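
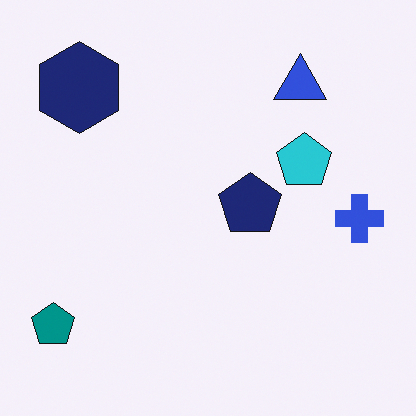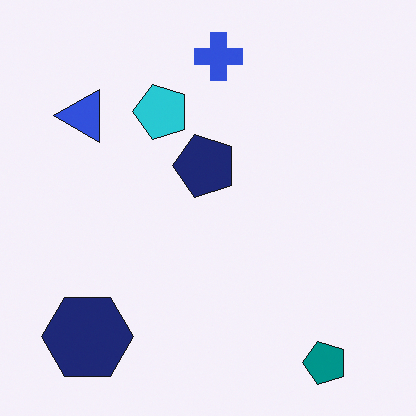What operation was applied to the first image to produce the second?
It was rotated 90° counter-clockwise.

The teal pentagon sits in the bottom-left of the first image and the bottom-right of the second — consistent with a whole-image 90° counter-clockwise rotation.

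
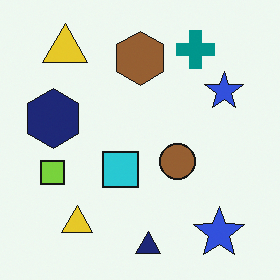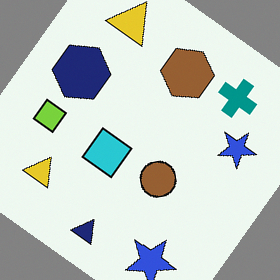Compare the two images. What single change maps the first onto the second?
The image was rotated clockwise by a large amount — several tens of degrees.

Every shape is tilted by the same angle and the image corners show triangular fill wedges — a whole-image rotation by a non-right angle.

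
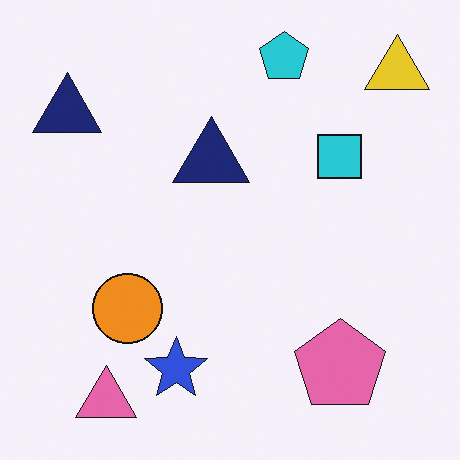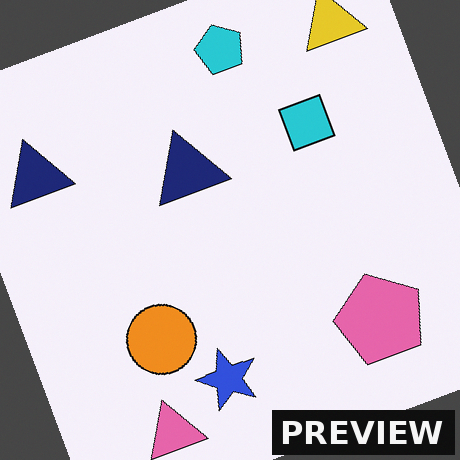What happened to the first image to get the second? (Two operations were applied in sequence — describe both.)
It was rotated counter-clockwise by a clearly visible amount, then watermarked with the text "PREVIEW" in the lower-right corner.

Every shape is tilted by the same angle and the image corners show triangular fill wedges — a whole-image rotation by a non-right angle. A dark label reading "PREVIEW" appears in the lower-right corner.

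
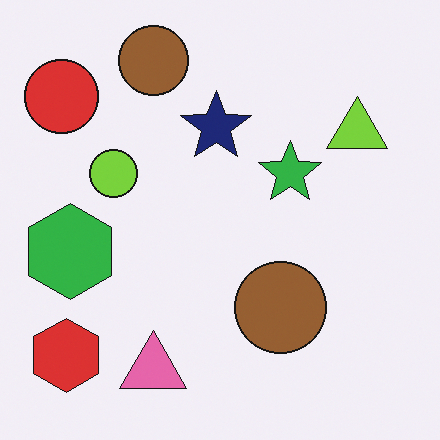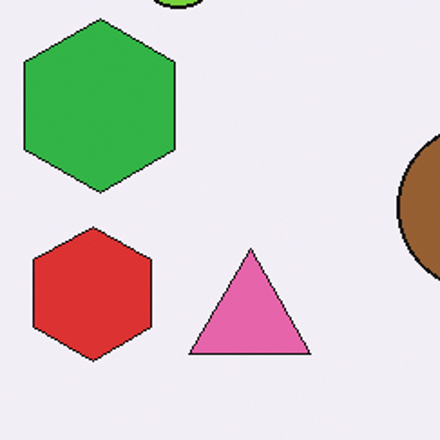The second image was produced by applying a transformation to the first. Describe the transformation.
Cropped tightly and scaled back up.

The visible shapes are larger and the field of view is narrower; shapes near the original edges may be partly or wholly outside the frame — a crop-and-rescale.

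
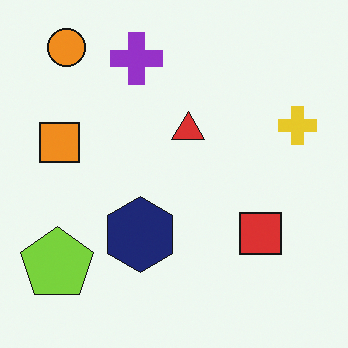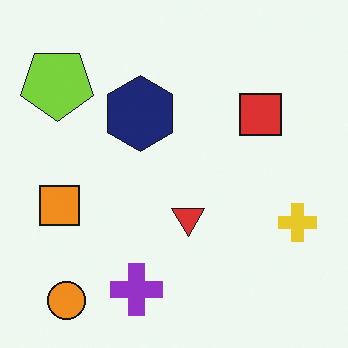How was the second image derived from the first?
Flipped vertically (top ↔ bottom).

The orange circle is in the top-left of the first image and the bottom-left of the second — shapes on opposite sides of the horizontal midline have swapped in a mirror flip.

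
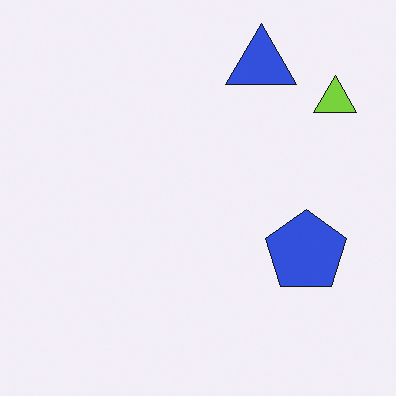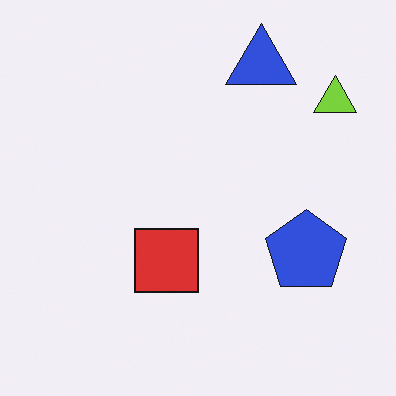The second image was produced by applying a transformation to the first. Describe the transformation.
This is the original image overlaid with an additional red square.

A red square appears in the second image that is absent from the first.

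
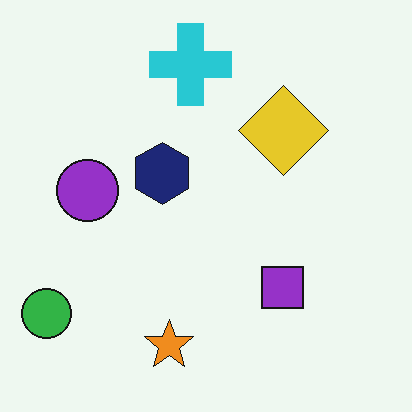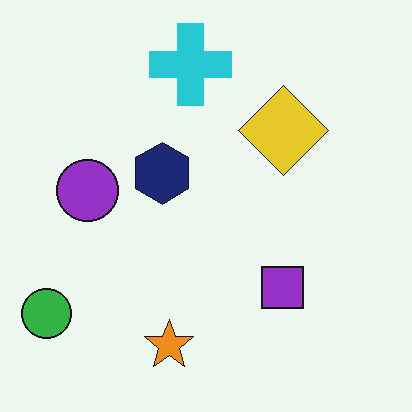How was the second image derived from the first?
The image was given moderate JPEG compression.

Blocky 8×8 compression artifacts appear around shape edges and the flat background shows ringing — characteristic JPEG degradation.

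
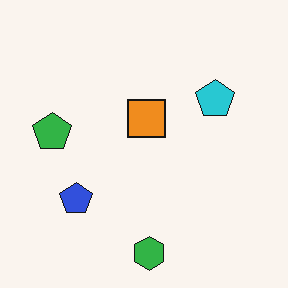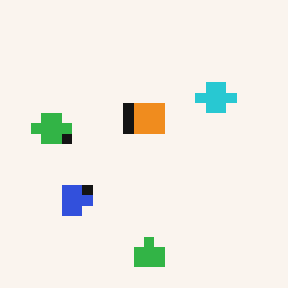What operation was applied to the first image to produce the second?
The second image is the first coarsely pixelated.

Shapes are reduced to large square blocks; fine edges and outlines are lost — a downscale-then-upscale (mosaic) effect.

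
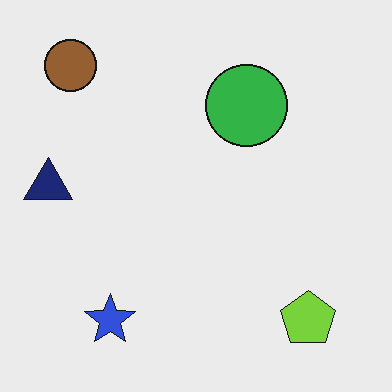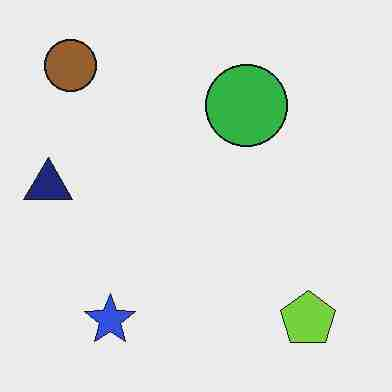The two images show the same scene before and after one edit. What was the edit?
The second image is the first degraded with heavy JPEG compression.

Blocky 8×8 compression artifacts appear around shape edges and the flat background shows ringing — characteristic JPEG degradation.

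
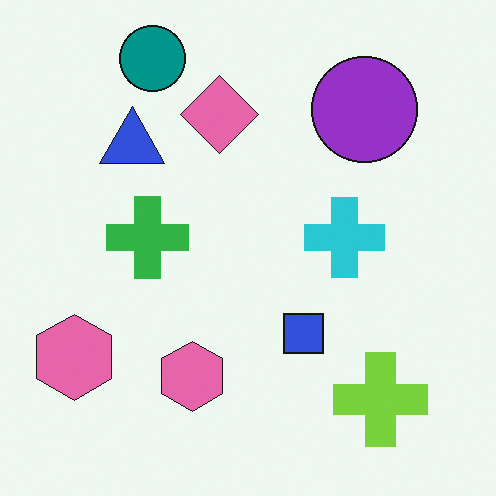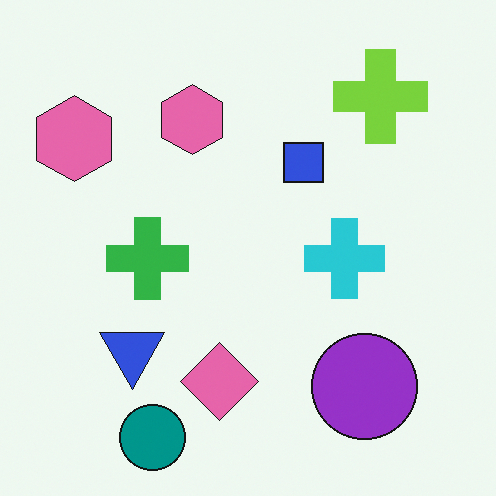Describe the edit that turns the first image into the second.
Flipped vertically (top ↔ bottom).

The teal circle is in the top-left of the first image and the bottom-left of the second — shapes on opposite sides of the horizontal midline have swapped in a mirror flip.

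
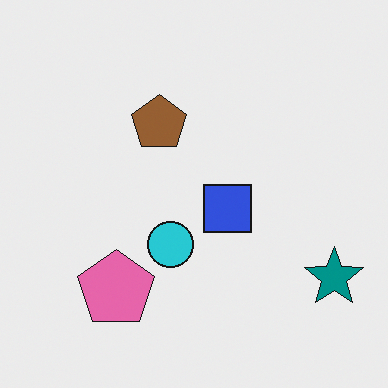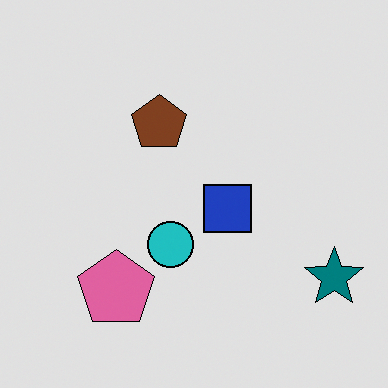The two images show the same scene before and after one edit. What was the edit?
It was posterized to a reduced palette.

Each flat color has snapped to a coarser quantized level — most visibly, the near-white background has dropped to a flat grey.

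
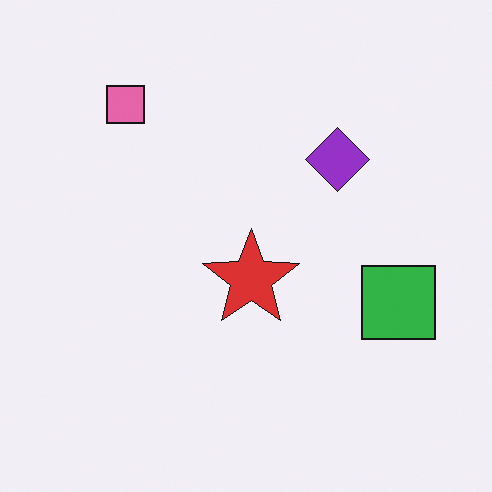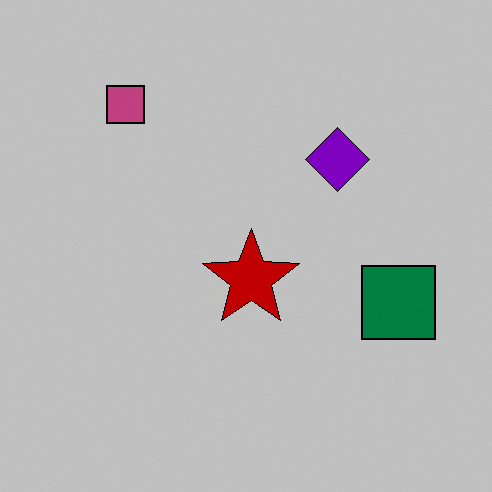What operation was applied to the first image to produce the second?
The second image is the first aggressively posterized.

Each flat color has snapped to a coarser quantized level — most visibly, the near-white background has dropped to a flat grey.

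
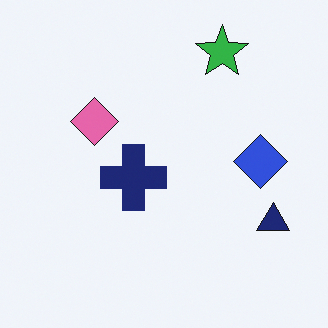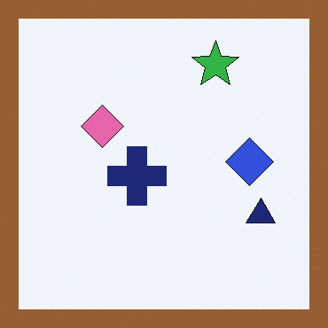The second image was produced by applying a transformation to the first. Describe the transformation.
This is the original image framed with a brown border.

A solid brown frame runs around the edge of the second image, with the content slightly shrunk inside it.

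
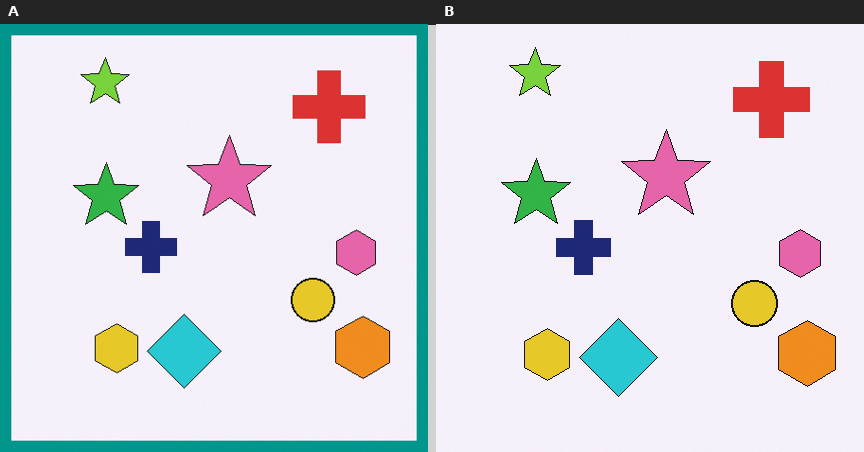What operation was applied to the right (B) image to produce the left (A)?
It was framed with a teal border.

A solid teal frame runs around the edge of the left (A) image, with the content slightly shrunk inside it.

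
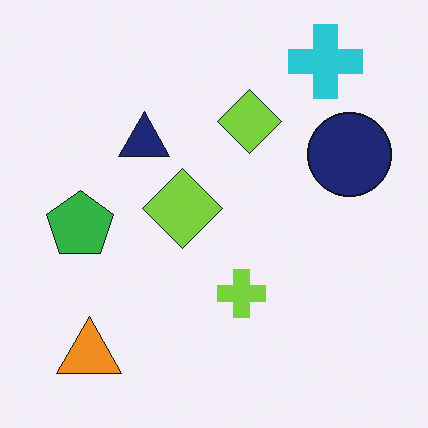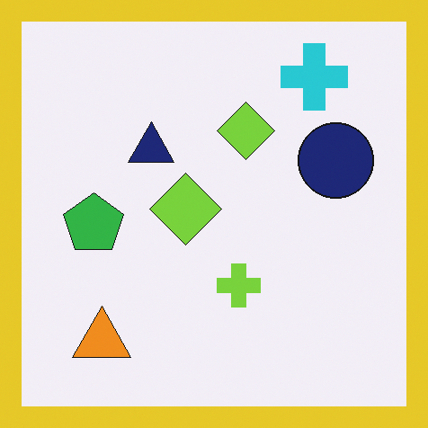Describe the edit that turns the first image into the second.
The transformation is: framed with a yellow border.

A solid yellow frame runs around the edge of the second image, with the content slightly shrunk inside it.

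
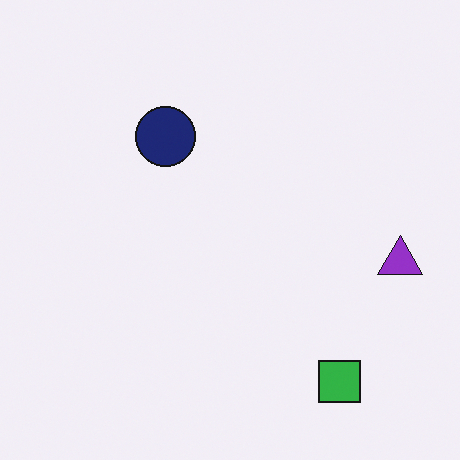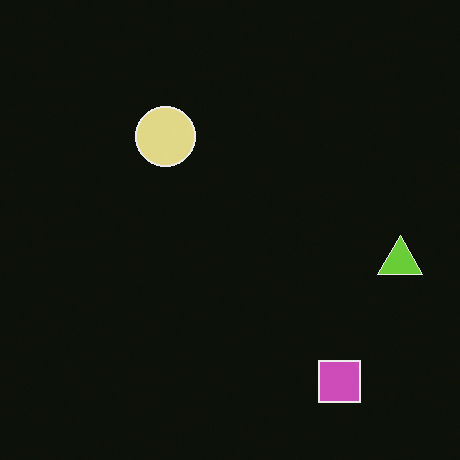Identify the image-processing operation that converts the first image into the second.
It was color-inverted (negative).

The light background has become dark and every shape's color is its complement — a photographic negative.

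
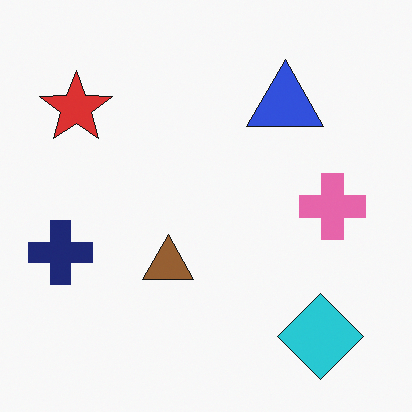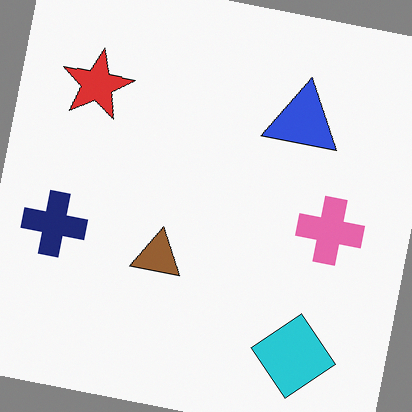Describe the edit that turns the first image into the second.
It was rotated clockwise by a few degrees.

Every shape is tilted by the same angle and the image corners show triangular fill wedges — a whole-image rotation by a non-right angle.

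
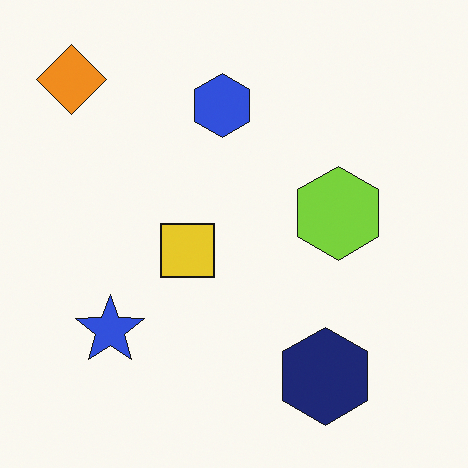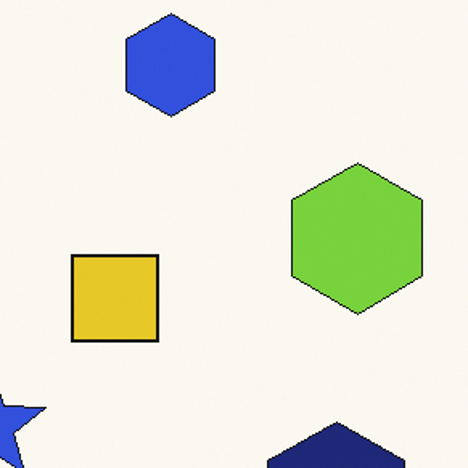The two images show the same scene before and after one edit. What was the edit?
This is the original image cropped slightly and scaled back up.

The visible shapes are larger and the field of view is narrower; shapes near the original edges may be partly or wholly outside the frame — a crop-and-rescale.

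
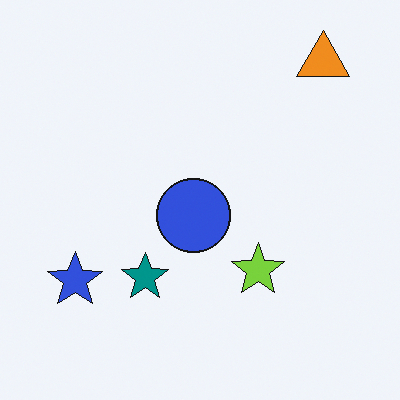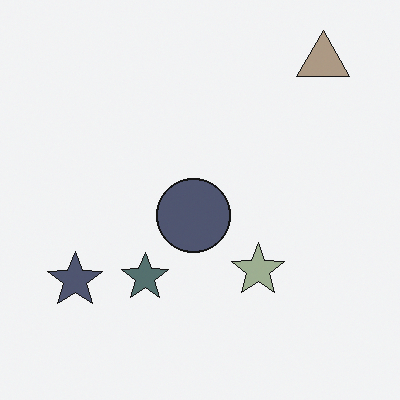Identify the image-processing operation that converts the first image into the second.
The image was heavily desaturated.

All colors are more muted and greyish — a global saturation change.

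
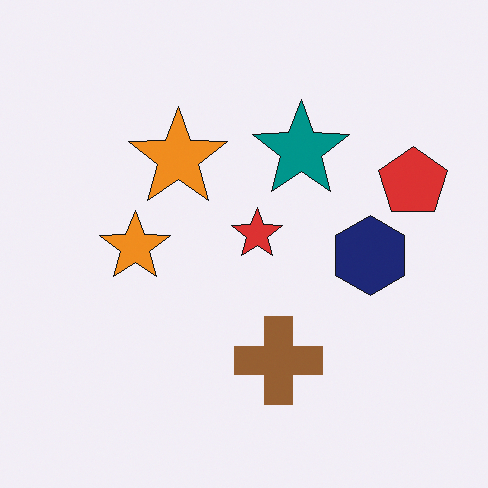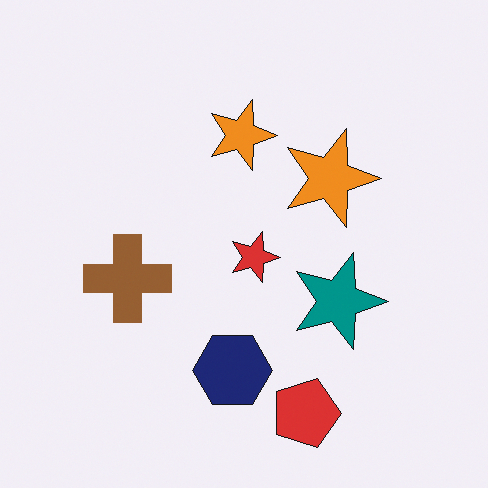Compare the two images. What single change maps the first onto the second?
The image was rotated 90° clockwise.

The red pentagon sits in the right of the first image and the bottom of the second — consistent with a whole-image 90° clockwise rotation.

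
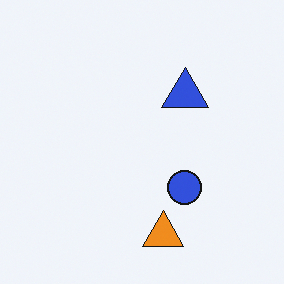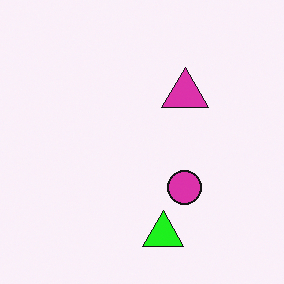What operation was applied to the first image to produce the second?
The transformation is: hue-shifted by a moderate amount.

Every shape's color has rotated by the same amount around the hue wheel — a uniform hue shift.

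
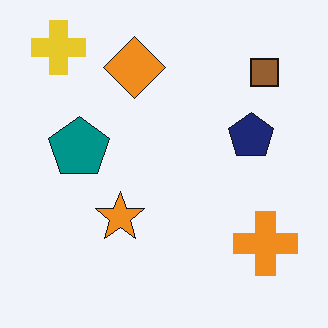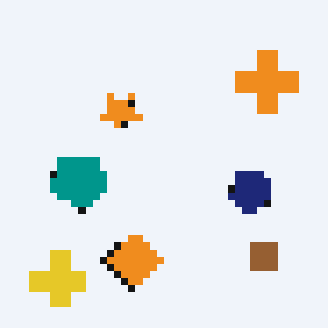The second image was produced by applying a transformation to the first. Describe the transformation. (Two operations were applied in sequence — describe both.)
It was moderately pixelated, then flipped vertically (top ↔ bottom).

Shapes are reduced to large square blocks; fine edges and outlines are lost — a downscale-then-upscale (mosaic) effect. The yellow cross is in the top-left of the first image and the bottom-left of the second — shapes on opposite sides of the horizontal midline have swapped in a mirror flip.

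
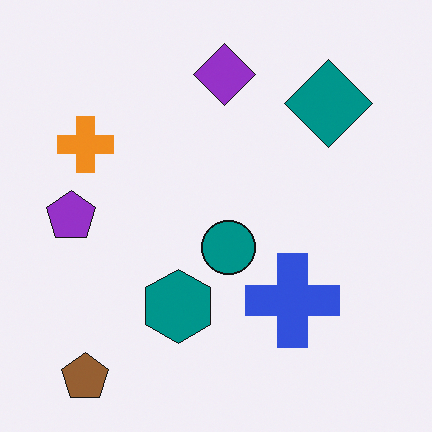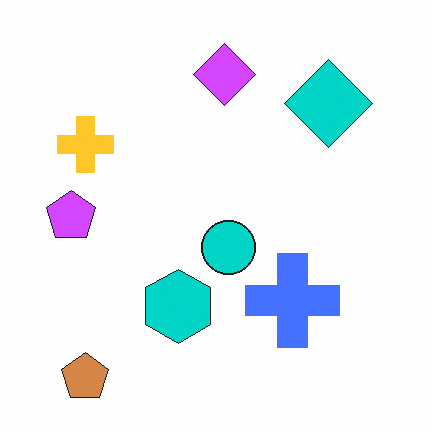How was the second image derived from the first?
Brightened a lot.

Every pixel — background and shapes alike — is uniformly brightened.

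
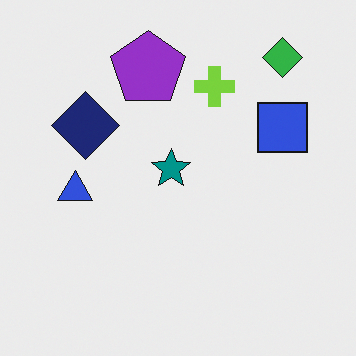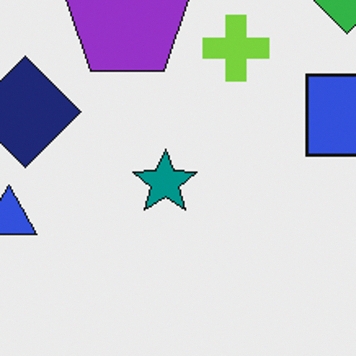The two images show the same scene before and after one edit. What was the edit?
It was cropped tightly and scaled back up.

The visible shapes are larger and the field of view is narrower; shapes near the original edges may be partly or wholly outside the frame — a crop-and-rescale.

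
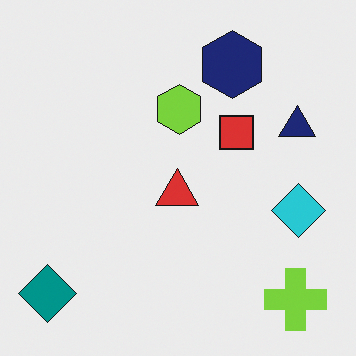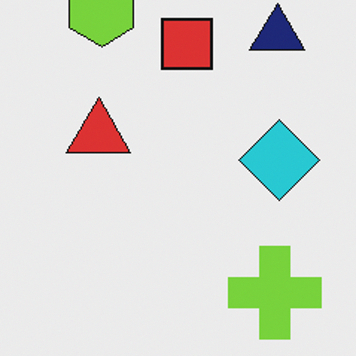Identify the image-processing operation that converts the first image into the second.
The image was cropped slightly and scaled back up.

The visible shapes are larger and the field of view is narrower; shapes near the original edges may be partly or wholly outside the frame — a crop-and-rescale.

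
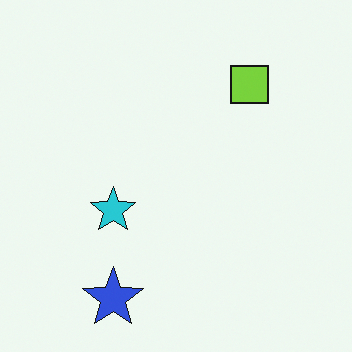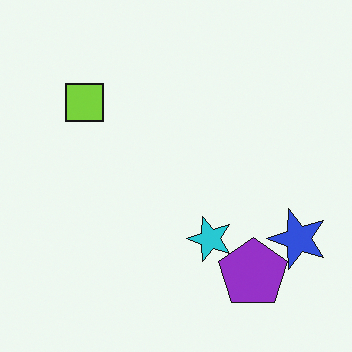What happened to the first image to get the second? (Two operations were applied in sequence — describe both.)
The second image is the first rotated 90° counter-clockwise, then overlaid with an additional purple pentagon.

The blue star sits in the bottom-left of the first image and the bottom-right of the second — consistent with a whole-image 90° counter-clockwise rotation. A purple pentagon appears in the second image that is absent from the first.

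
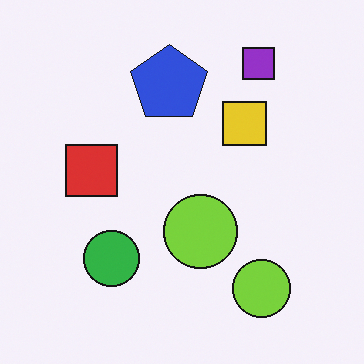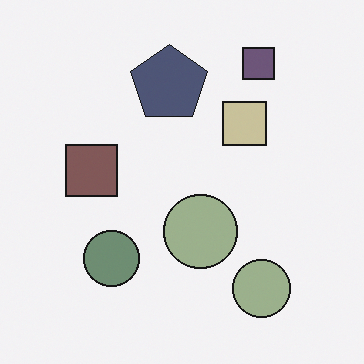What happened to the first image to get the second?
The transformation is: heavily desaturated.

All colors are more muted and greyish — a global saturation change.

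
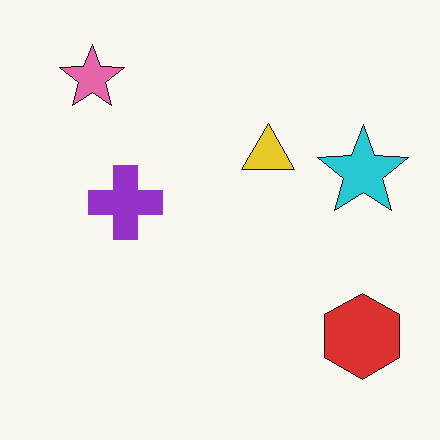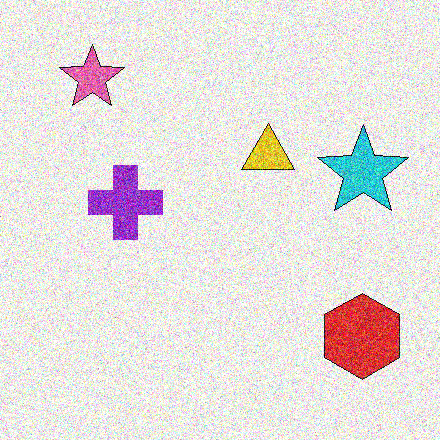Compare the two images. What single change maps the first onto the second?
The second image is the first degraded with heavy additive noise.

Random speckle covers the whole image, including the flat background.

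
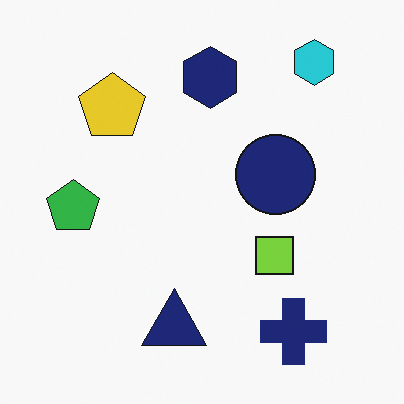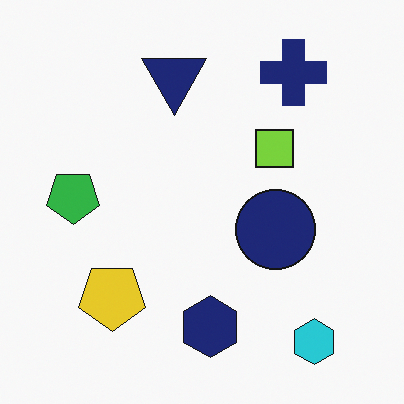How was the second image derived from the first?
This is the original image flipped vertically (top ↔ bottom).

The cyan hexagon is in the top-right of the first image and the bottom-right of the second — shapes on opposite sides of the horizontal midline have swapped in a mirror flip.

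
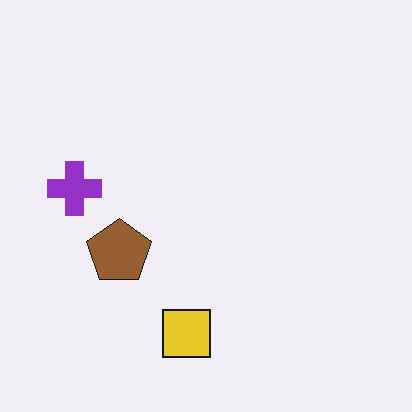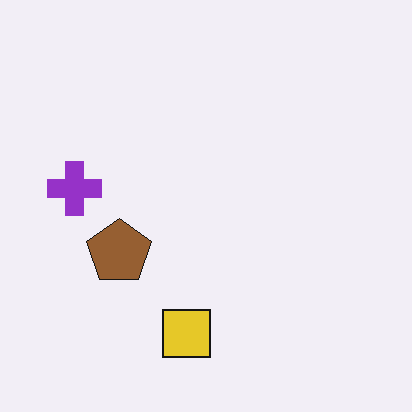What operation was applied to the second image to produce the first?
The transformation is: given moderate JPEG compression.

Blocky 8×8 compression artifacts appear around shape edges and the flat background shows ringing — characteristic JPEG degradation.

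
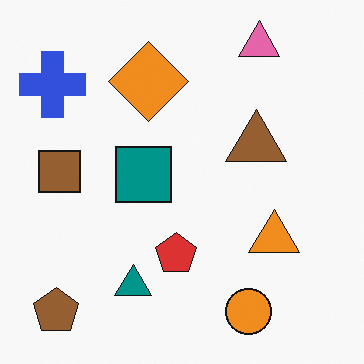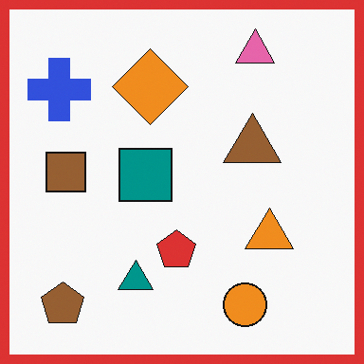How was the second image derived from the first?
The second image is the first framed with a red border.

A solid red frame runs around the edge of the second image, with the content slightly shrunk inside it.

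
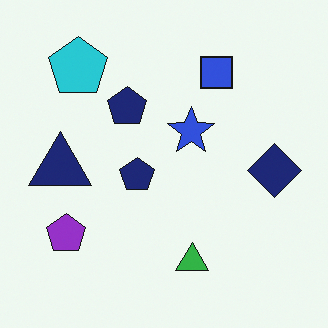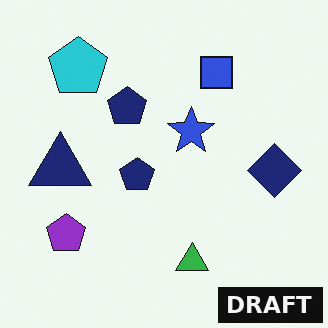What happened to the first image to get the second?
It was watermarked with the text "DRAFT" in the lower-right corner.

A dark label reading "DRAFT" appears in the lower-right corner.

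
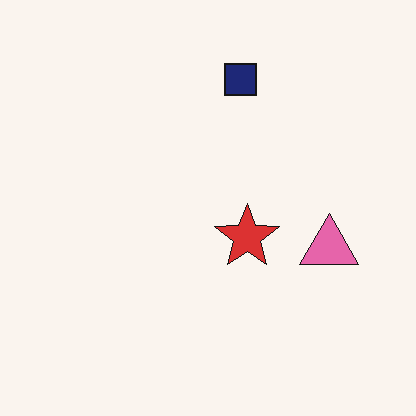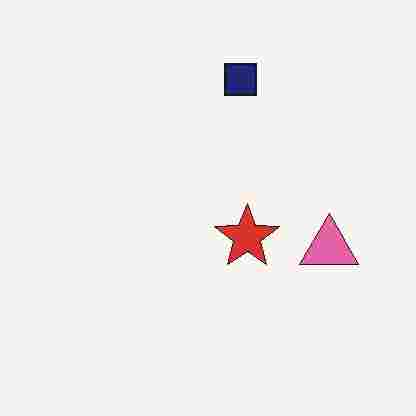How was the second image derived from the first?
Degraded with heavy JPEG compression.

Blocky 8×8 compression artifacts appear around shape edges and the flat background shows ringing — characteristic JPEG degradation.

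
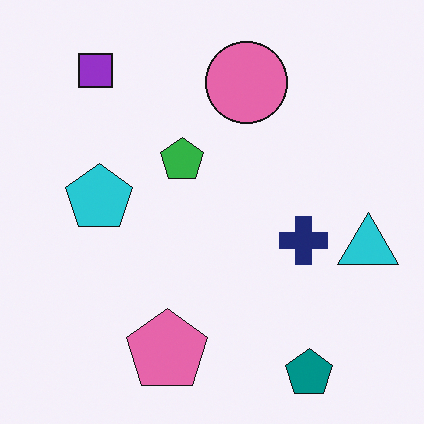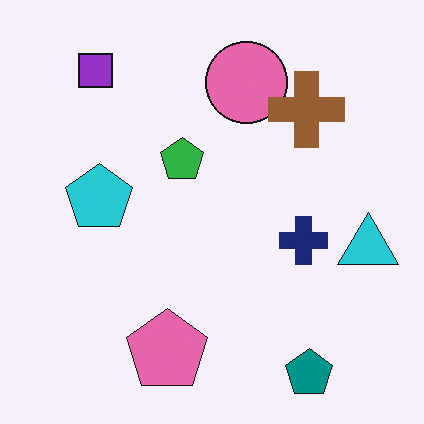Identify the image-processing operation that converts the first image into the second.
This is the original image overlaid with an additional brown cross.

A brown cross appears in the second image that is absent from the first.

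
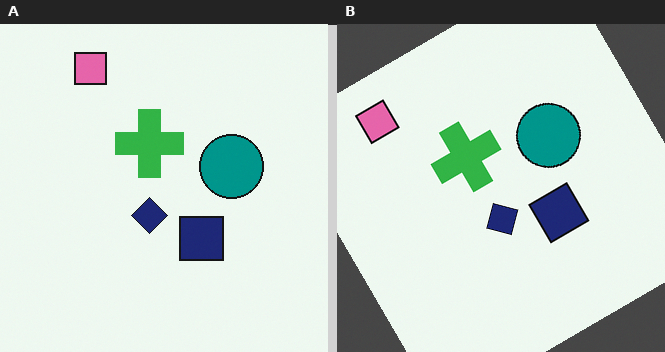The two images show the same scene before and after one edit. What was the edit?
The transformation is: rotated counter-clockwise by a large amount — several tens of degrees.

Every shape is tilted by the same angle and the image corners show triangular fill wedges — a whole-image rotation by a non-right angle.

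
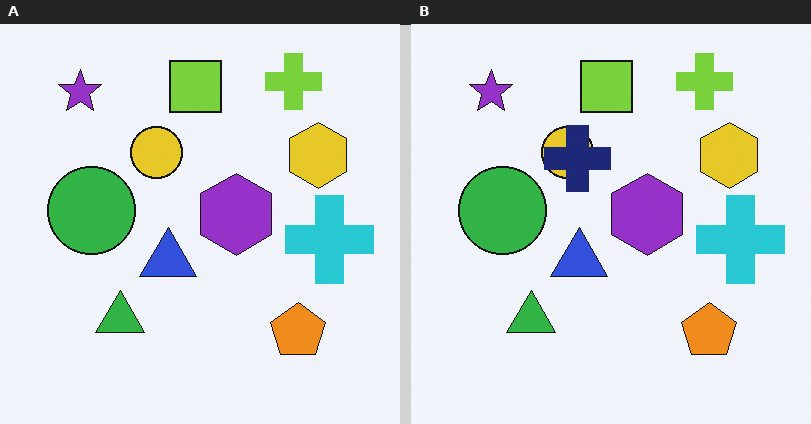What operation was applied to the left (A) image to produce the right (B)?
The right (B) image is the left (A) overlaid with an additional navy cross.

A navy cross appears in the right (B) image that is absent from the left (A).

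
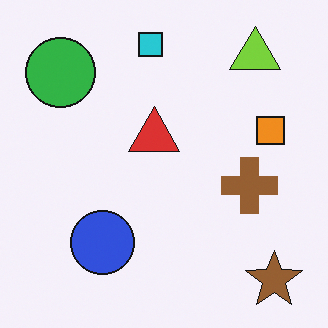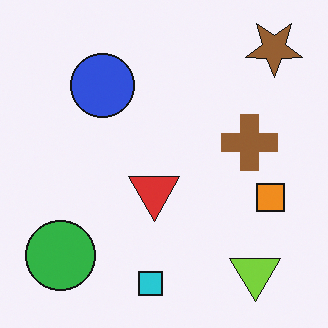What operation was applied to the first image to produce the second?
It was flipped vertically (top ↔ bottom).

The cyan square is in the top of the first image and the bottom of the second — shapes on opposite sides of the horizontal midline have swapped in a mirror flip.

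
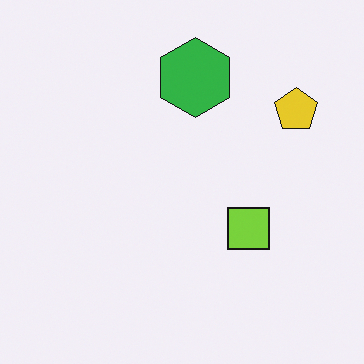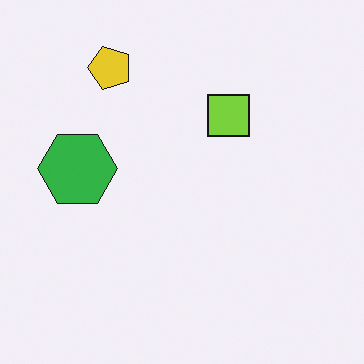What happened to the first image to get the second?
It was rotated 90° counter-clockwise.

The yellow pentagon sits in the top-right of the first image and the top-left of the second — consistent with a whole-image 90° counter-clockwise rotation.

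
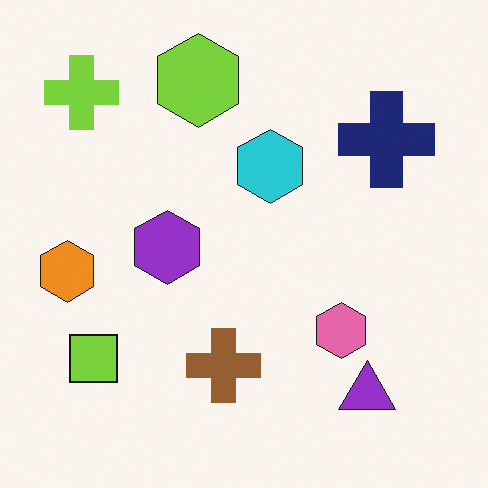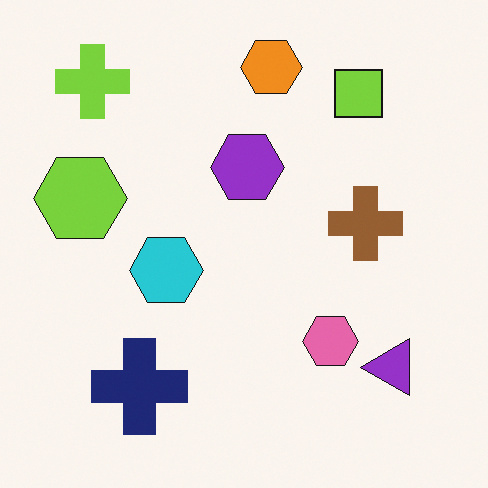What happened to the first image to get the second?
The second image is the first transposed (reflected across the top-left ↔ bottom-right diagonal).

Shapes have swapped their row and column positions — what was in the top-right is now in the bottom-left — a diagonal reflection.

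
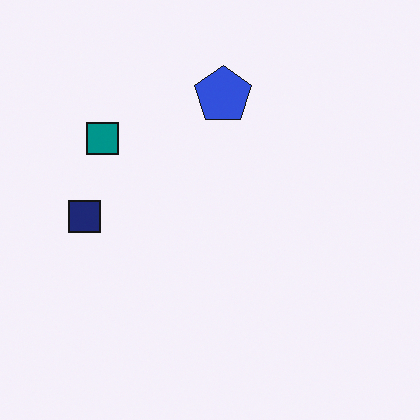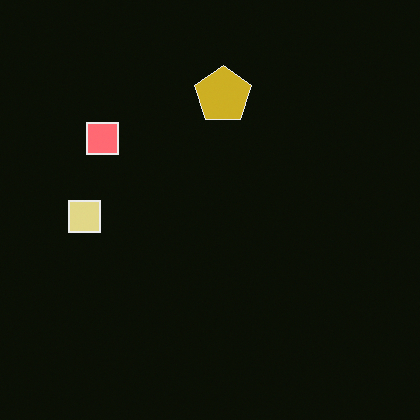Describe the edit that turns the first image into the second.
This is the original image color-inverted (negative).

The light background has become dark and every shape's color is its complement — a photographic negative.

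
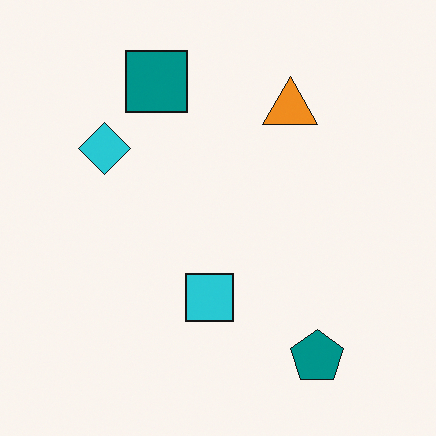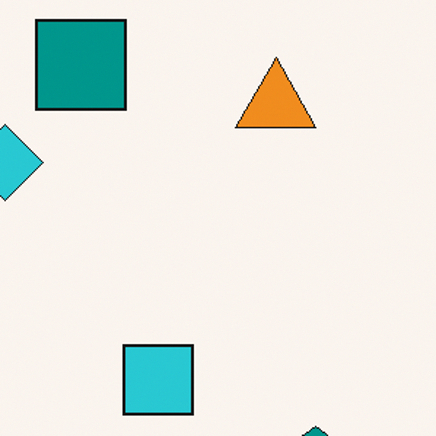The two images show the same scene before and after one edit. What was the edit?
Cropped to a modestly smaller region and rescaled.

The visible shapes are larger and the field of view is narrower; shapes near the original edges may be partly or wholly outside the frame — a crop-and-rescale.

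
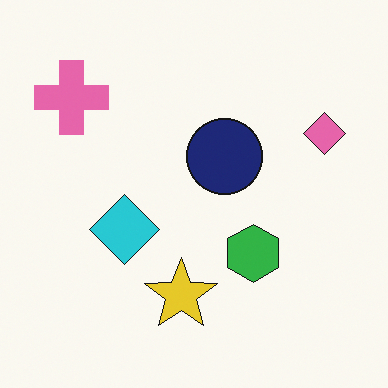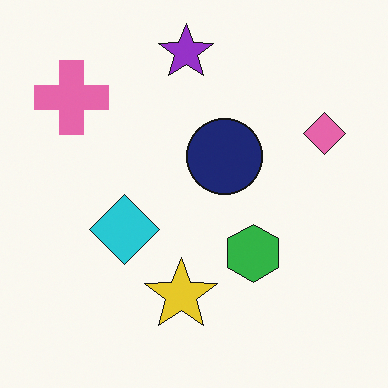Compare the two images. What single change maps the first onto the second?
The second image is the first overlaid with an additional purple star.

A purple star appears in the second image that is absent from the first.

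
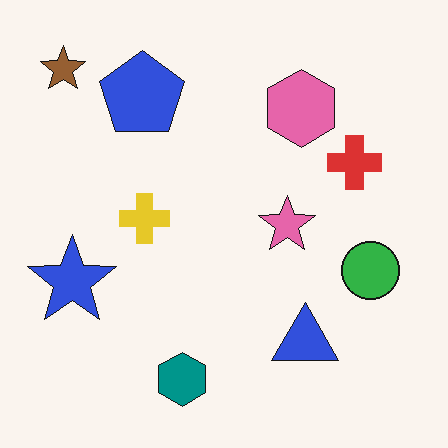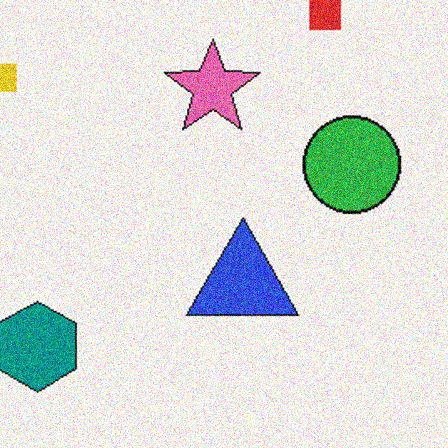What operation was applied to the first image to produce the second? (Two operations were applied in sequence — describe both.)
This is the original image cropped tightly and scaled back up, then degraded with heavy additive noise.

The visible shapes are larger and the field of view is narrower; shapes near the original edges may be partly or wholly outside the frame — a crop-and-rescale. Random speckle covers the whole image, including the flat background.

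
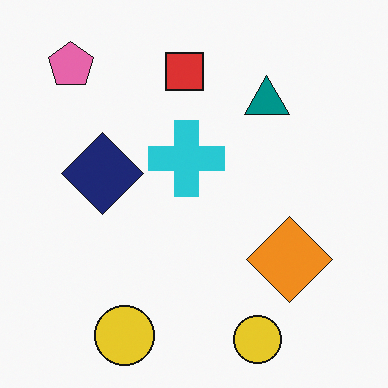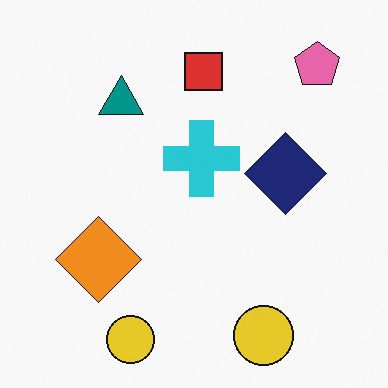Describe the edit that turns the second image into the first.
The image was flipped horizontally (left ↔ right).

The pink pentagon is in the top-right of the second image and the top-left of the first — shapes on opposite sides of the vertical midline have swapped in a mirror flip.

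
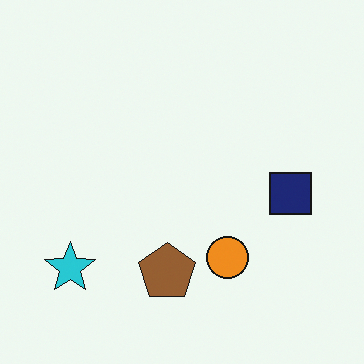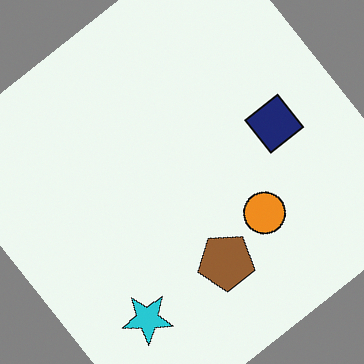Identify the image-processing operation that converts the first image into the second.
Rotated counter-clockwise by a large amount — several tens of degrees.

Every shape is tilted by the same angle and the image corners show triangular fill wedges — a whole-image rotation by a non-right angle.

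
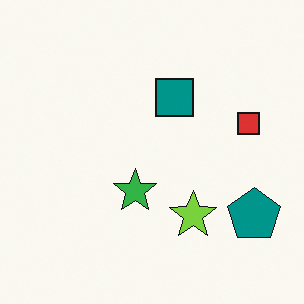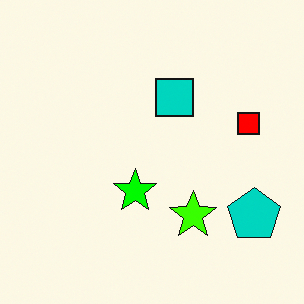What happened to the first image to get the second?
The second image is the first made much more vivid (saturation change).

All colors are more vivid — a global saturation change.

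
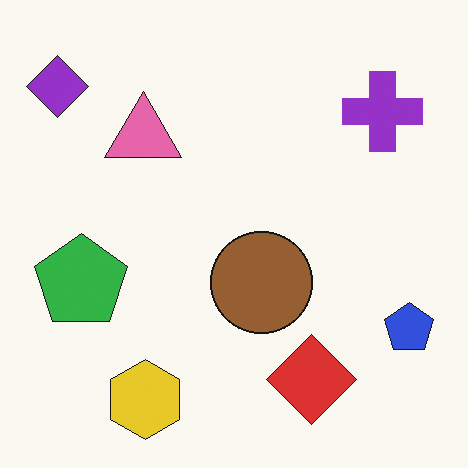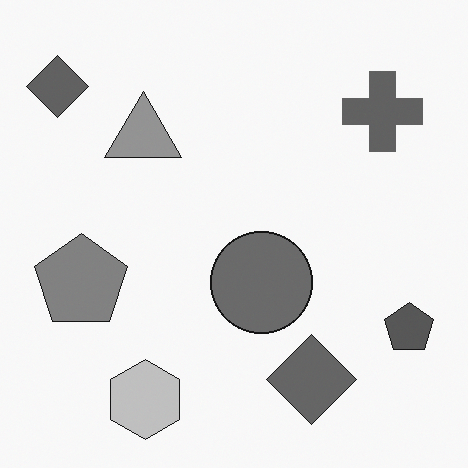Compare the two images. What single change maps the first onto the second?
The image was converted to grayscale.

All color is removed — every shape is now a shade of grey.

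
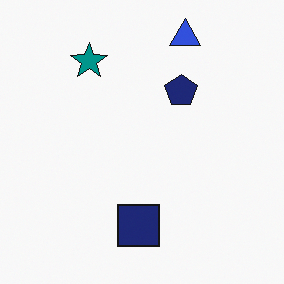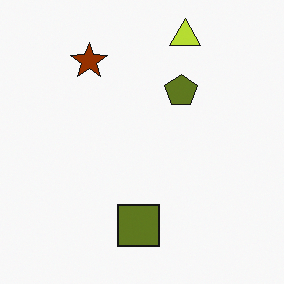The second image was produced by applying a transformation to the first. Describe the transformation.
The second image is the first hue-shifted through roughly half the color wheel.

Every shape's color has rotated by the same amount around the hue wheel — a uniform hue shift.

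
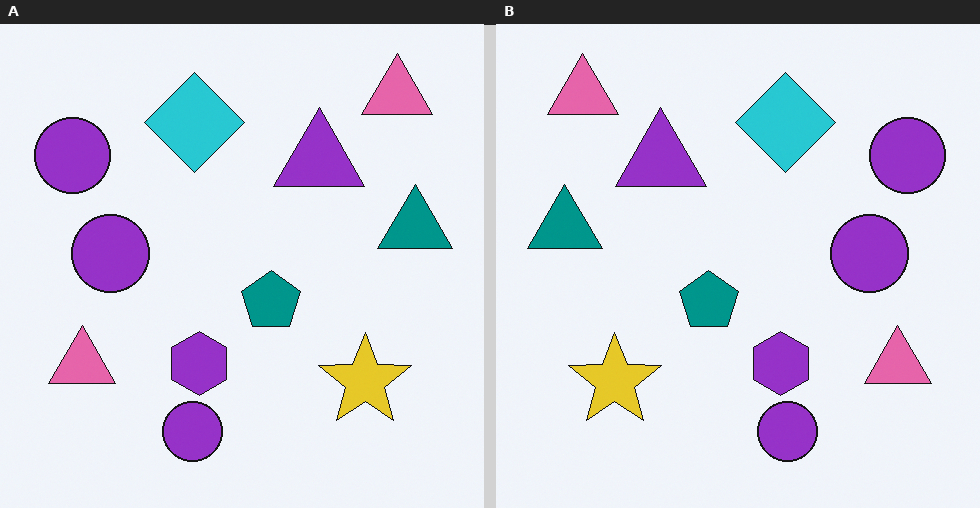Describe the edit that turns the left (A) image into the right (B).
It was flipped horizontally (left ↔ right).

The teal triangle is in the right of the left (A) image and the left of the right (B) — shapes on opposite sides of the vertical midline have swapped in a mirror flip.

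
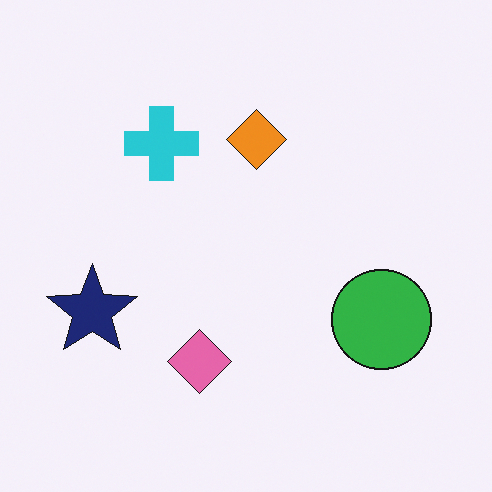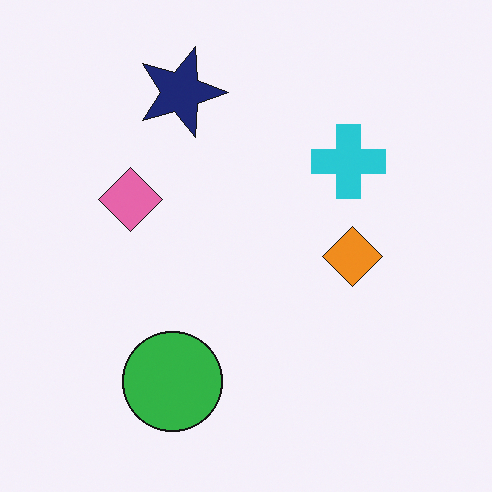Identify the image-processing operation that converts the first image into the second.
The transformation is: rotated 90° clockwise.

The navy star sits in the left of the first image and the top of the second — consistent with a whole-image 90° clockwise rotation.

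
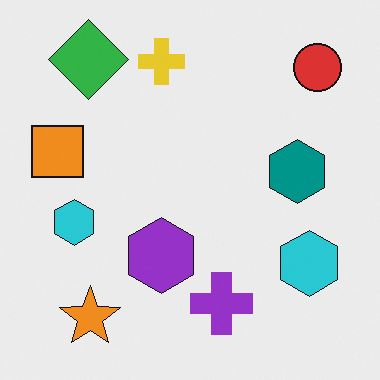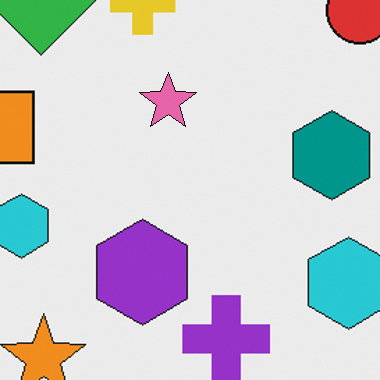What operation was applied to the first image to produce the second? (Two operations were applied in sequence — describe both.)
Cropped to a modestly smaller region and rescaled, then overlaid with an additional pink star.

The visible shapes are larger and the field of view is narrower; shapes near the original edges may be partly or wholly outside the frame — a crop-and-rescale. A pink star appears in the second image that is absent from the first.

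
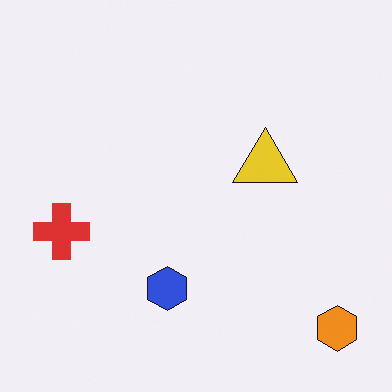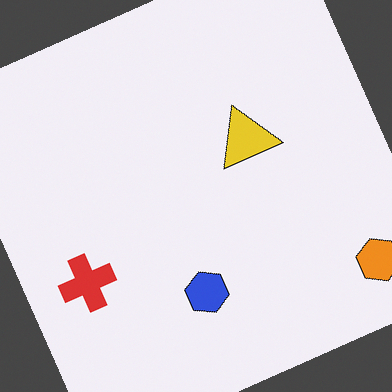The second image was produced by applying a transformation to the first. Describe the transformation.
Rotated counter-clockwise by a clearly visible amount.

Every shape is tilted by the same angle and the image corners show triangular fill wedges — a whole-image rotation by a non-right angle.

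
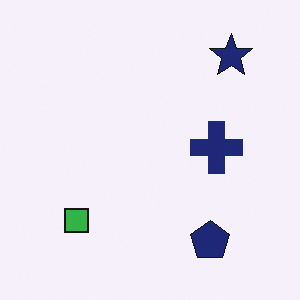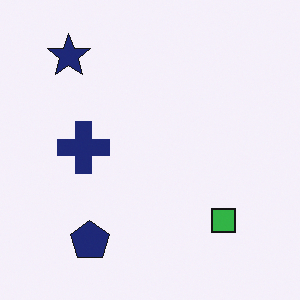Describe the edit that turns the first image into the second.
The transformation is: flipped horizontally (left ↔ right).

The navy star is in the top-right of the first image and the top-left of the second — shapes on opposite sides of the vertical midline have swapped in a mirror flip.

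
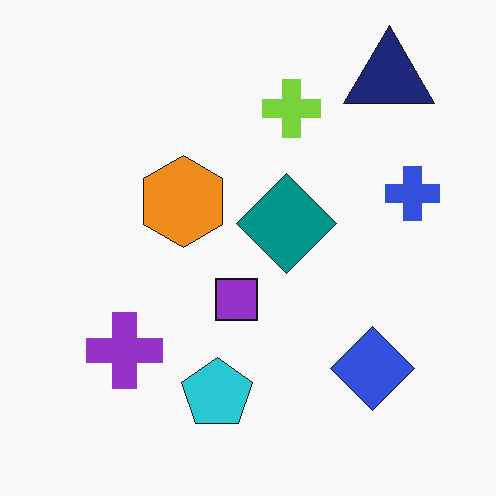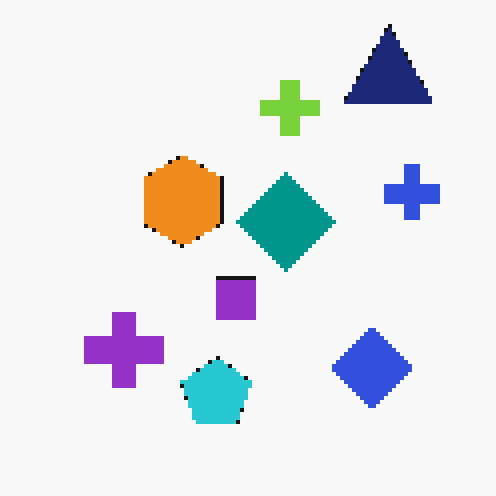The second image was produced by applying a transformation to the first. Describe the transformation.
The image was lightly pixelated (a mild mosaic effect).

Shapes are reduced to large square blocks; fine edges and outlines are lost — a downscale-then-upscale (mosaic) effect.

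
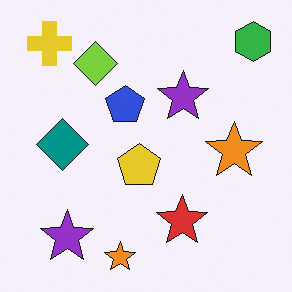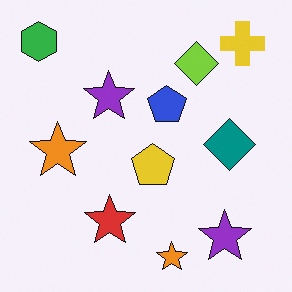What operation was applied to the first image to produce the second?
The second image is the first flipped horizontally (left ↔ right).

The green hexagon is in the top-right of the first image and the top-left of the second — shapes on opposite sides of the vertical midline have swapped in a mirror flip.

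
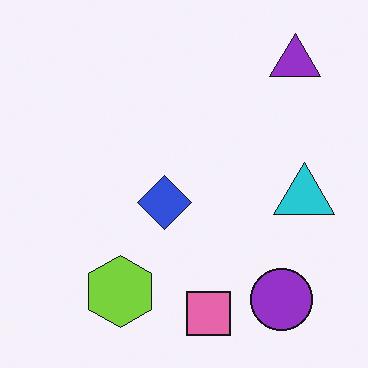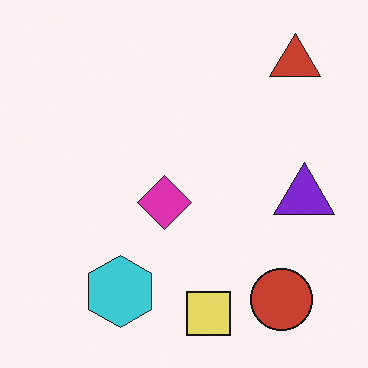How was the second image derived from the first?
It was hue-shifted noticeably.

Every shape's color has rotated by the same amount around the hue wheel — a uniform hue shift.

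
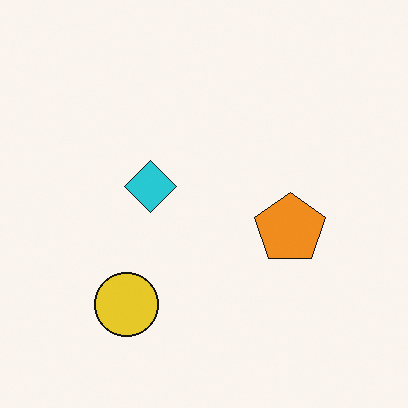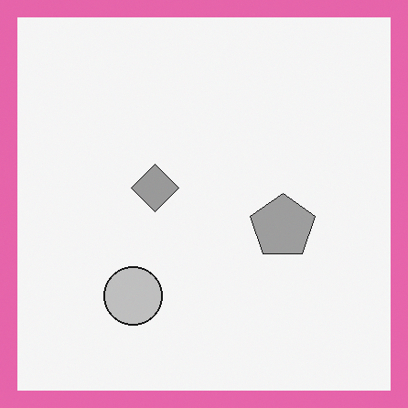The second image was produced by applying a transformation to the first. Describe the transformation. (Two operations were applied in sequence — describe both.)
It was converted to grayscale, then framed with a pink border.

All color is removed — every shape is now a shade of grey. A solid pink frame runs around the edge of the second image, with the content slightly shrunk inside it.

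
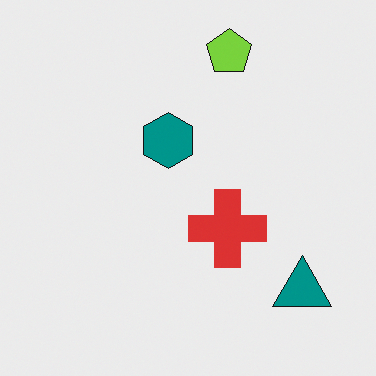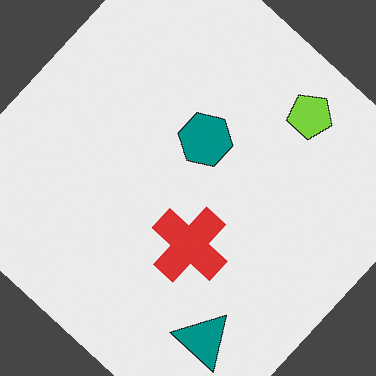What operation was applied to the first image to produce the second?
The second image is the first rotated clockwise by a large amount — several tens of degrees.

Every shape is tilted by the same angle and the image corners show triangular fill wedges — a whole-image rotation by a non-right angle.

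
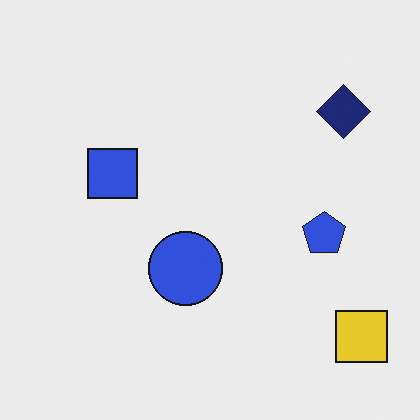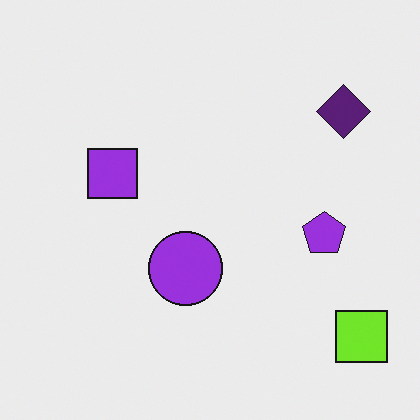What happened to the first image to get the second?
It was hue-shifted slightly.

Every shape's color has rotated by the same amount around the hue wheel — a uniform hue shift.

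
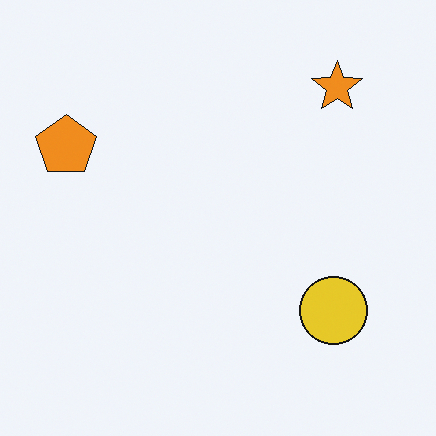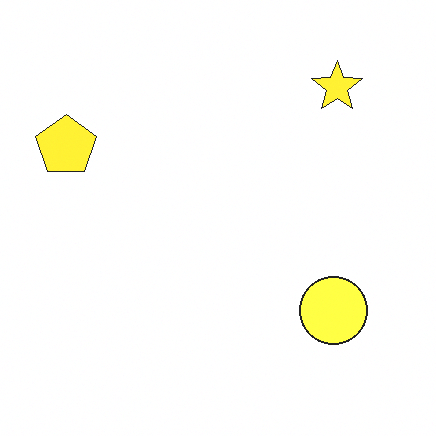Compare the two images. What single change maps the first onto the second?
It was substantially brightened.

Every pixel — background and shapes alike — is uniformly brightened.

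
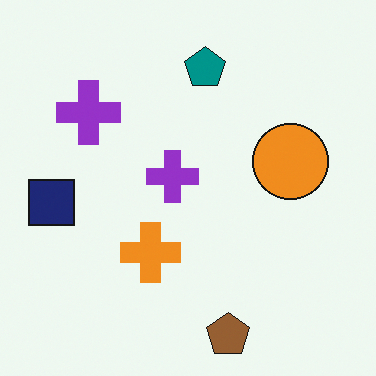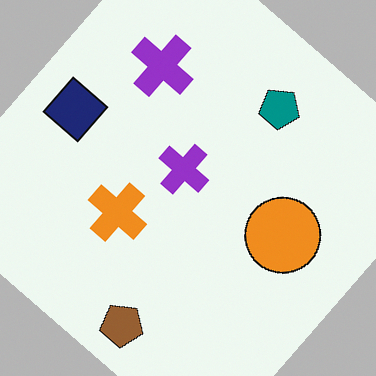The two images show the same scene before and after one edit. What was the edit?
It was rotated clockwise by a large amount — several tens of degrees.

Every shape is tilted by the same angle and the image corners show triangular fill wedges — a whole-image rotation by a non-right angle.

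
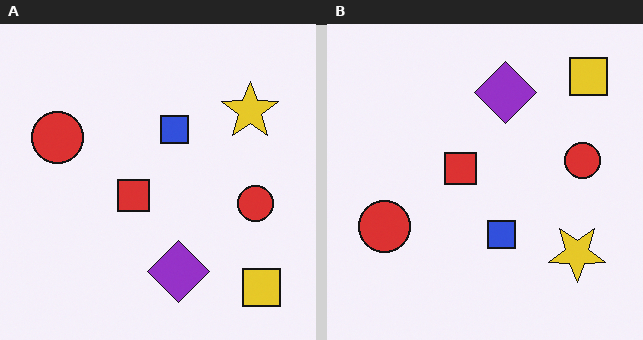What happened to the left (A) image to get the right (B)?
The transformation is: flipped vertically (top ↔ bottom).

The yellow square is in the bottom-right of the left (A) image and the top-right of the right (B) — shapes on opposite sides of the horizontal midline have swapped in a mirror flip.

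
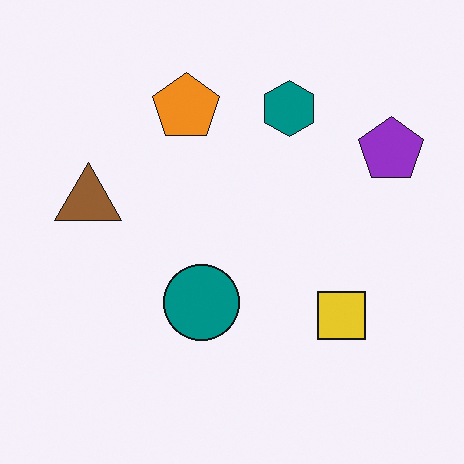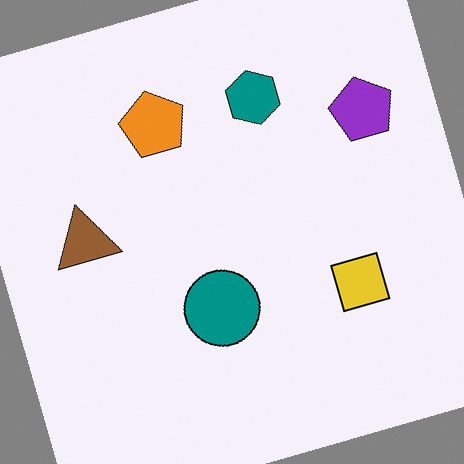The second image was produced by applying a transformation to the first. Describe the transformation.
The transformation is: rotated counter-clockwise by a moderate amount.

Every shape is tilted by the same angle and the image corners show triangular fill wedges — a whole-image rotation by a non-right angle.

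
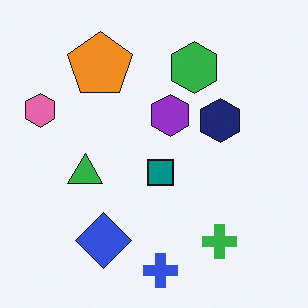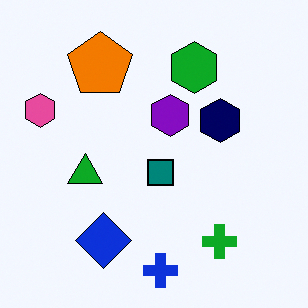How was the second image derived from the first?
The image was given slightly increased contrast.

Tones are pushed away from mid-grey across the whole image — a global contrast change.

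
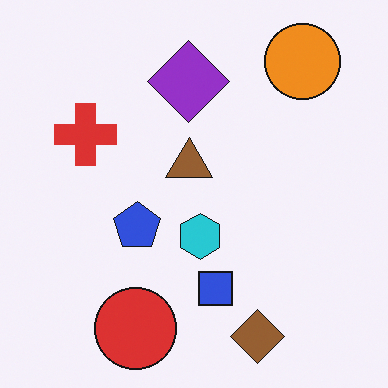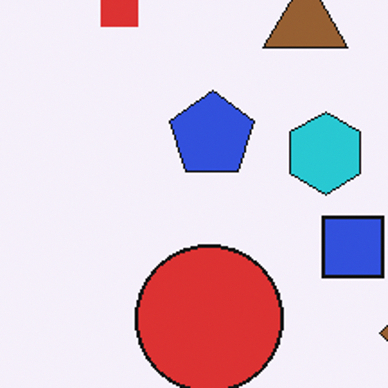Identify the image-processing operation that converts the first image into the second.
The second image is the first cropped to a noticeably smaller region and rescaled.

The visible shapes are larger and the field of view is narrower; shapes near the original edges may be partly or wholly outside the frame — a crop-and-rescale.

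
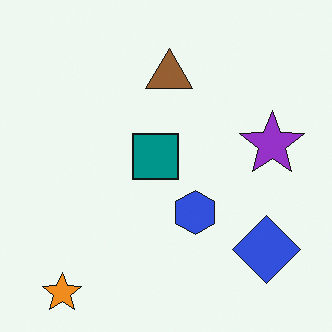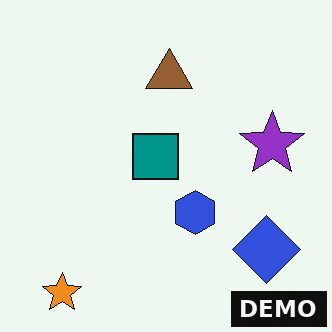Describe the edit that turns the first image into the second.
This is the original image watermarked with the text "DEMO" in the lower-right corner.

A dark label reading "DEMO" appears in the lower-right corner.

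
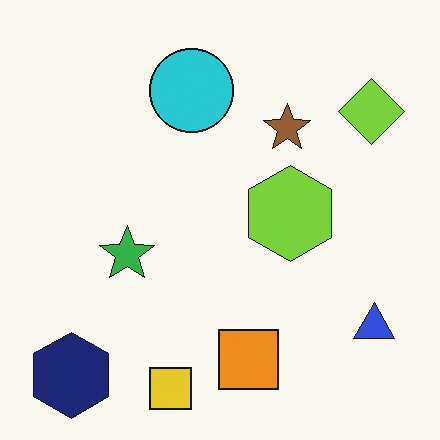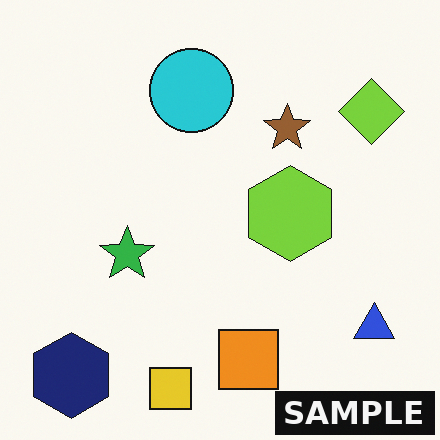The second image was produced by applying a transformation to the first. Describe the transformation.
This is the original image watermarked with the text "SAMPLE" in the lower-right corner.

A dark label reading "SAMPLE" appears in the lower-right corner.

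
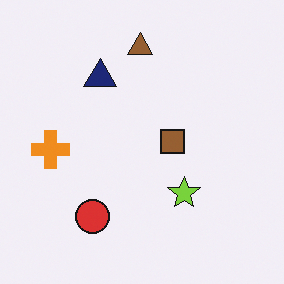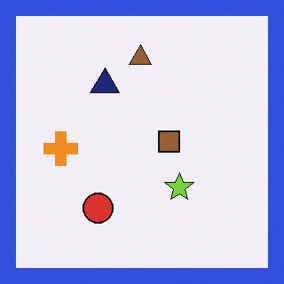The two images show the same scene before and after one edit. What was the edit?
The image was framed with a blue border.

A solid blue frame runs around the edge of the second image, with the content slightly shrunk inside it.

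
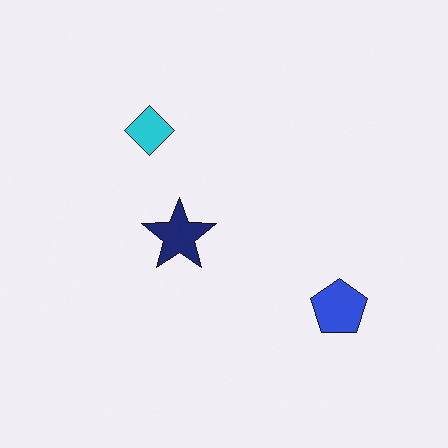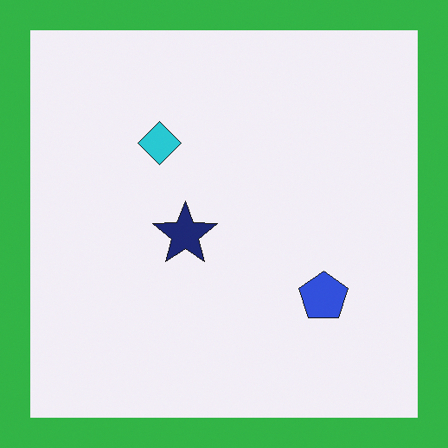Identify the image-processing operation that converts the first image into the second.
This is the original image framed with a green border.

A solid green frame runs around the edge of the second image, with the content slightly shrunk inside it.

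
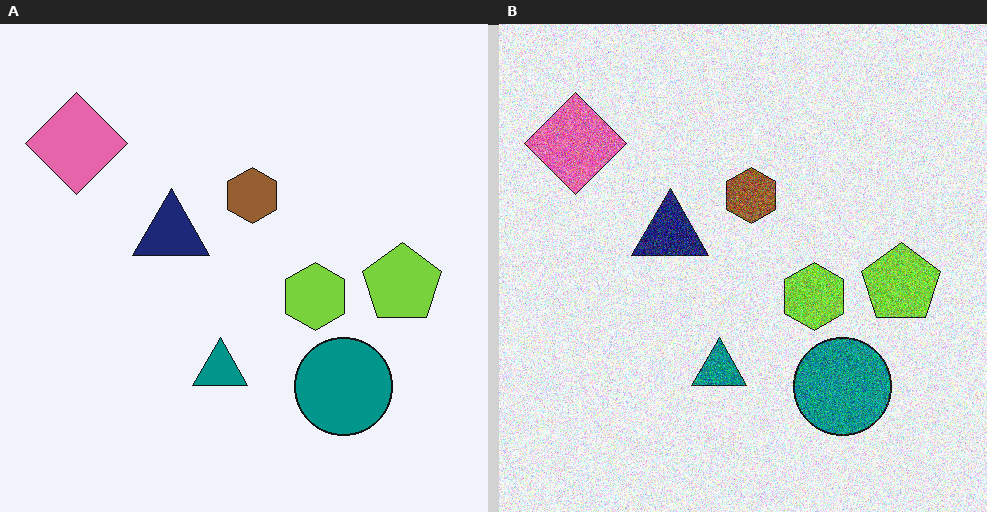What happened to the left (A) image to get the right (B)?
This is the original image degraded with strong gaussian noise.

Random speckle covers the whole image, including the flat background.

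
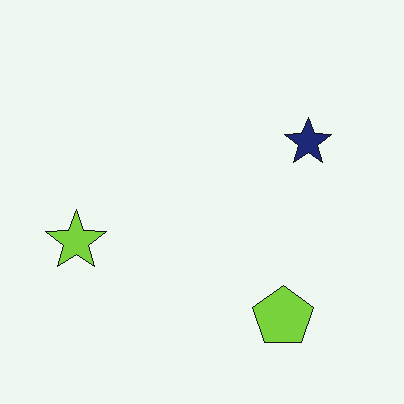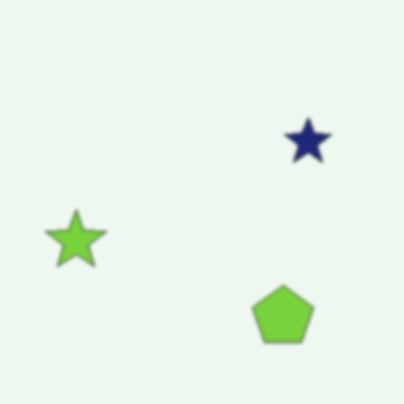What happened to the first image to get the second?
The transformation is: slightly softened.

Shape edges and outlines are uniformly softened across the whole image.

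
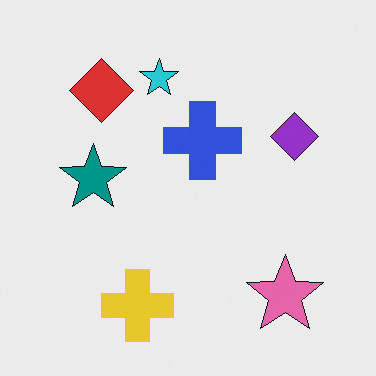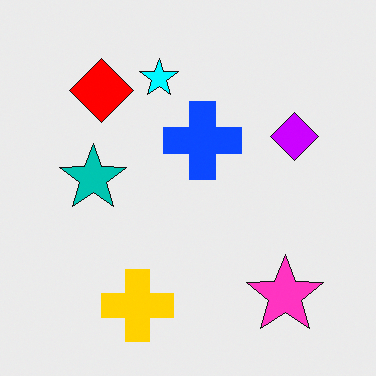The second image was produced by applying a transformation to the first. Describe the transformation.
The image was made much more vivid (saturation change).

All colors are more vivid — a global saturation change.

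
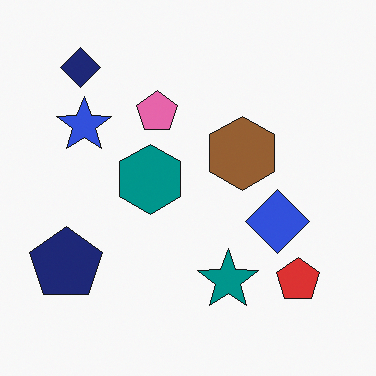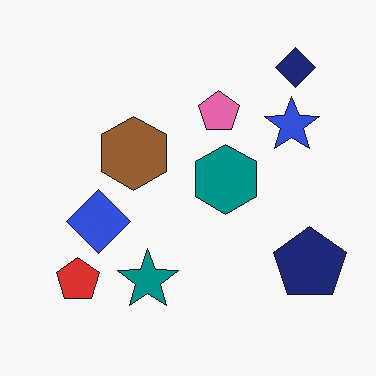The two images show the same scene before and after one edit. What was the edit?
The second image is the first flipped horizontally (left ↔ right).

The navy pentagon is in the bottom-left of the first image and the bottom-right of the second — shapes on opposite sides of the vertical midline have swapped in a mirror flip.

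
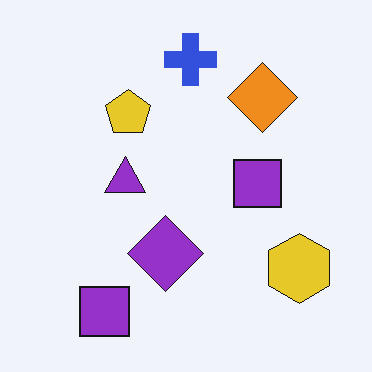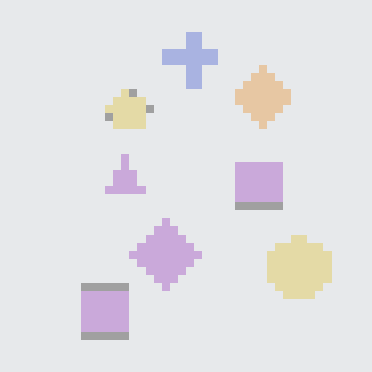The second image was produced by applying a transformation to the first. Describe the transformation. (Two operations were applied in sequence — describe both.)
This is the original image moderately pixelated, then washed out (contrast reduced).

Shapes are reduced to large square blocks; fine edges and outlines are lost — a downscale-then-upscale (mosaic) effect. Tones are pushed toward mid-grey across the whole image — a global contrast change.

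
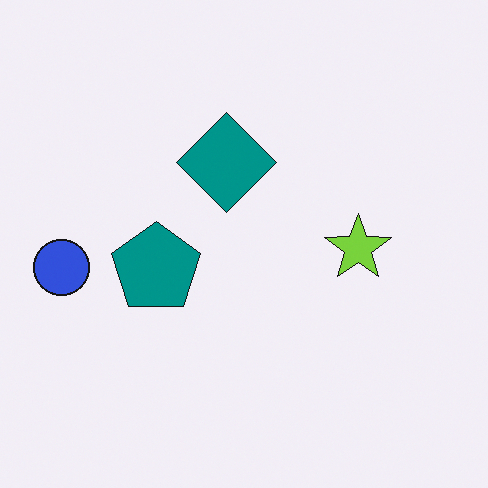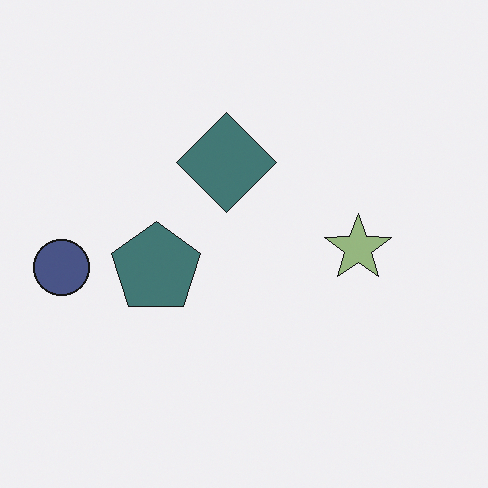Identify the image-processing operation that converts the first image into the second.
This is the original image made much more muted (saturation change).

All colors are more muted and greyish — a global saturation change.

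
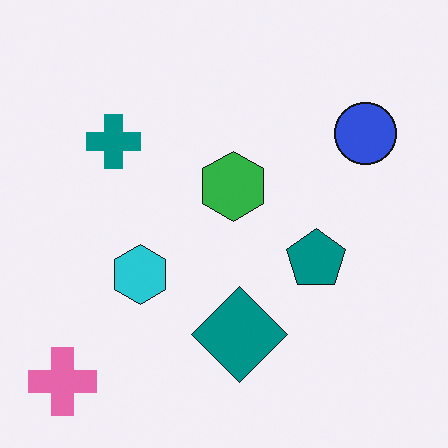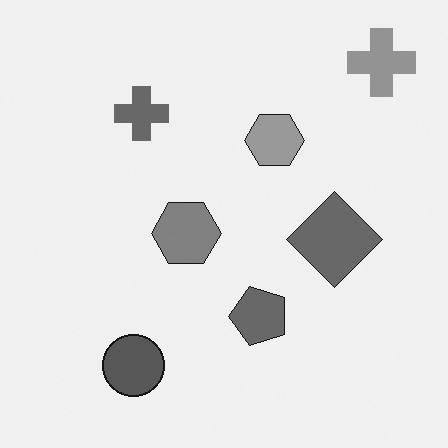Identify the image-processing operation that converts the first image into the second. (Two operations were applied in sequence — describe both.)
The second image is the first transposed (reflected across the top-left ↔ bottom-right diagonal), then converted to grayscale.

Shapes have swapped their row and column positions — what was in the top-right is now in the bottom-left — a diagonal reflection. All color is removed — every shape is now a shade of grey.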